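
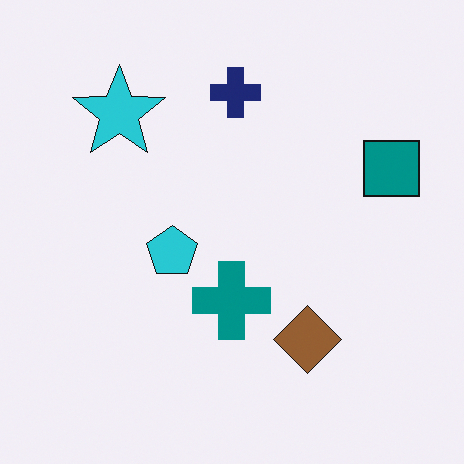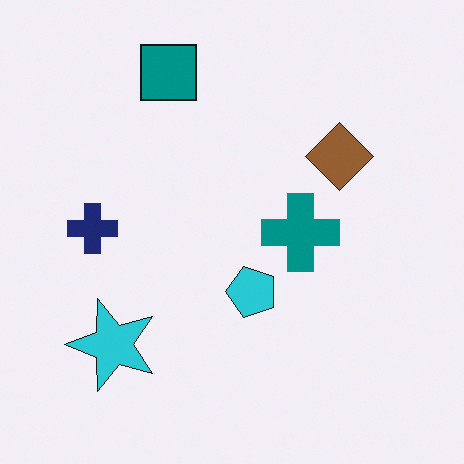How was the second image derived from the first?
This is the original image rotated 90° counter-clockwise.

The teal square sits in the right of the first image and the top of the second — consistent with a whole-image 90° counter-clockwise rotation.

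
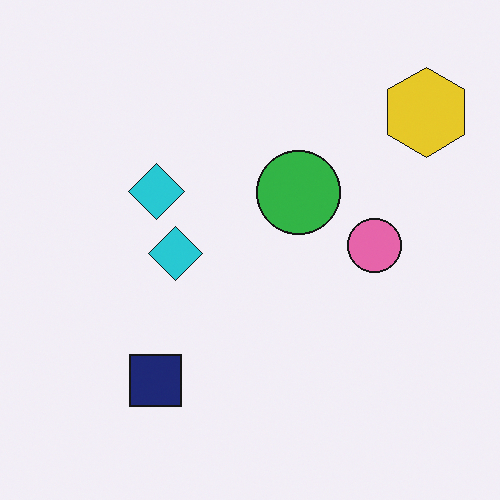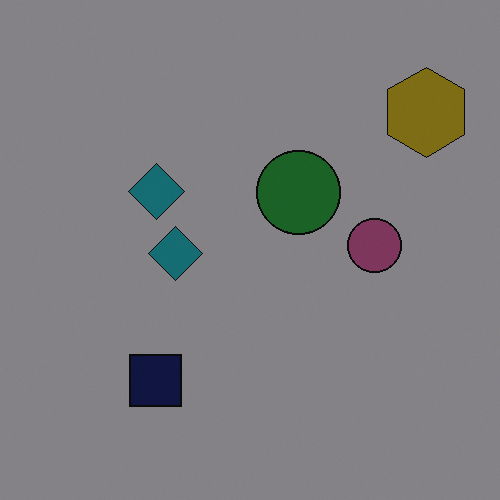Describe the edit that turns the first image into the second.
Darkened a lot.

Every pixel — background and shapes alike — is uniformly darkened.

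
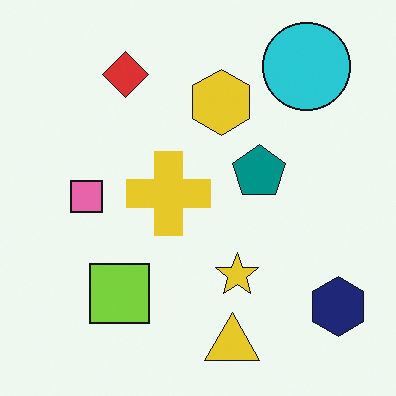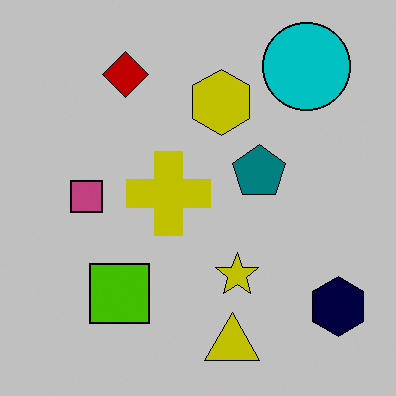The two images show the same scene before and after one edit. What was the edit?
The transformation is: heavily posterized to just a handful of flat colors.

Each flat color has snapped to a coarser quantized level — most visibly, the near-white background has dropped to a flat grey.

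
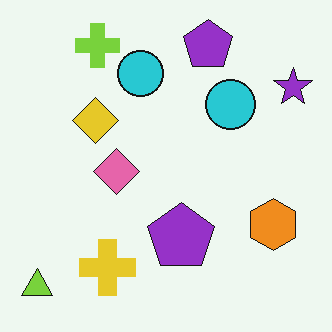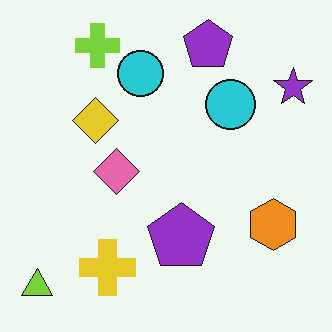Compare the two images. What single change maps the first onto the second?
The transformation is: given moderate JPEG compression.

Blocky 8×8 compression artifacts appear around shape edges and the flat background shows ringing — characteristic JPEG degradation.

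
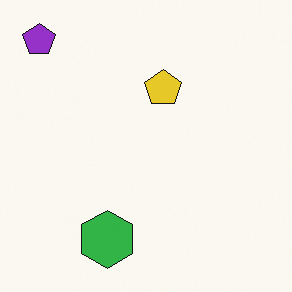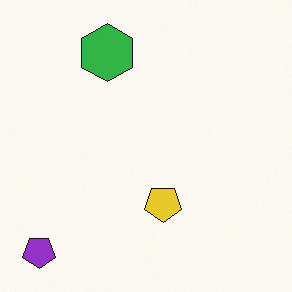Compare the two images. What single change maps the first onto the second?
The second image is the first flipped vertically (top ↔ bottom).

The purple pentagon is in the top-left of the first image and the bottom-left of the second — shapes on opposite sides of the horizontal midline have swapped in a mirror flip.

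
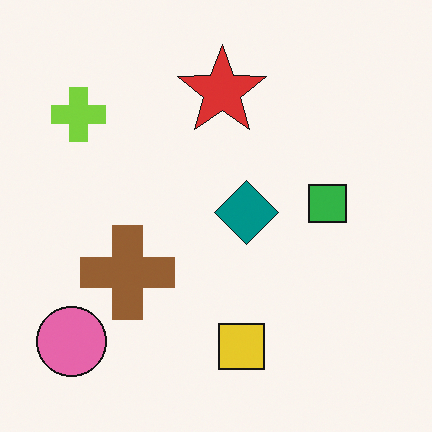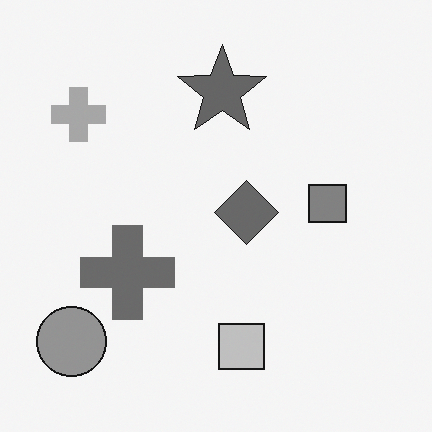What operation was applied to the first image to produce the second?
This is the original image converted to grayscale.

All color is removed — every shape is now a shade of grey.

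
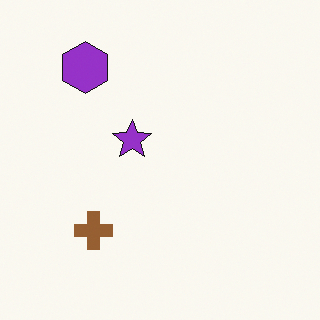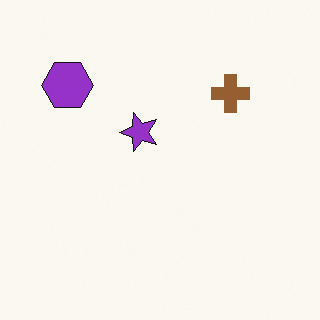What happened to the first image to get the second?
The second image is the first transposed (reflected across the top-left ↔ bottom-right diagonal).

Shapes have swapped their row and column positions — what was in the top-right is now in the bottom-left — a diagonal reflection.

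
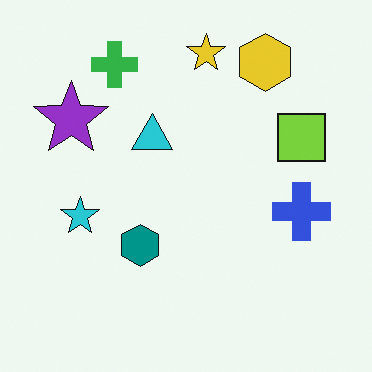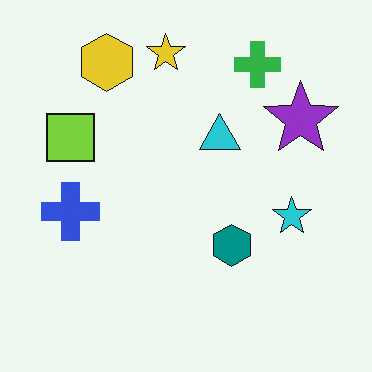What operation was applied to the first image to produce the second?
The second image is the first flipped horizontally (left ↔ right).

The lime square is in the right of the first image and the left of the second — shapes on opposite sides of the vertical midline have swapped in a mirror flip.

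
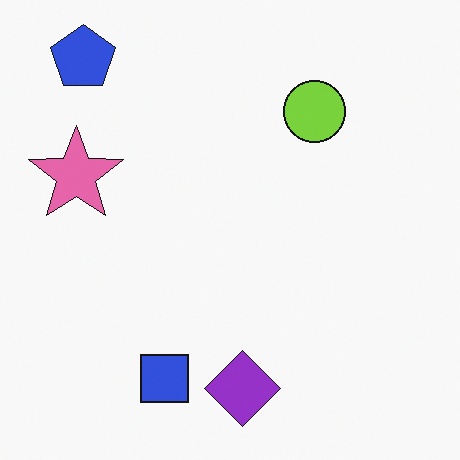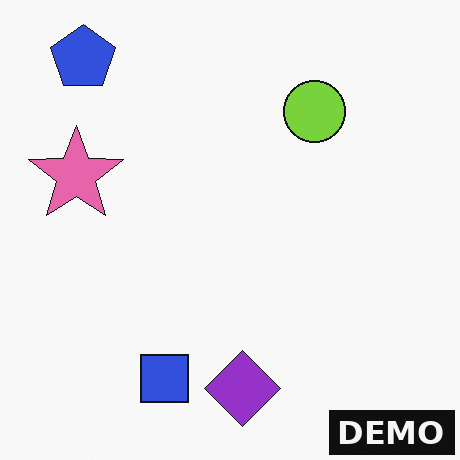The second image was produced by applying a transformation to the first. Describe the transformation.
Watermarked with the text "DEMO" in the lower-right corner.

A dark label reading "DEMO" appears in the lower-right corner.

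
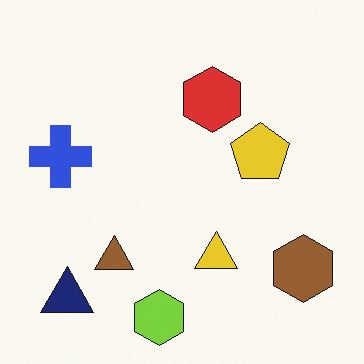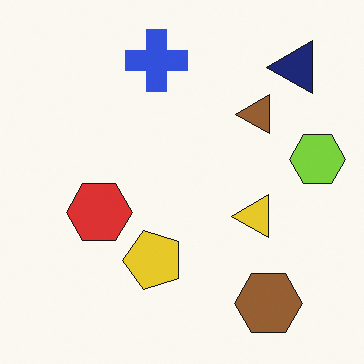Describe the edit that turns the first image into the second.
Transposed (reflected across the top-left ↔ bottom-right diagonal).

Shapes have swapped their row and column positions — what was in the top-right is now in the bottom-left — a diagonal reflection.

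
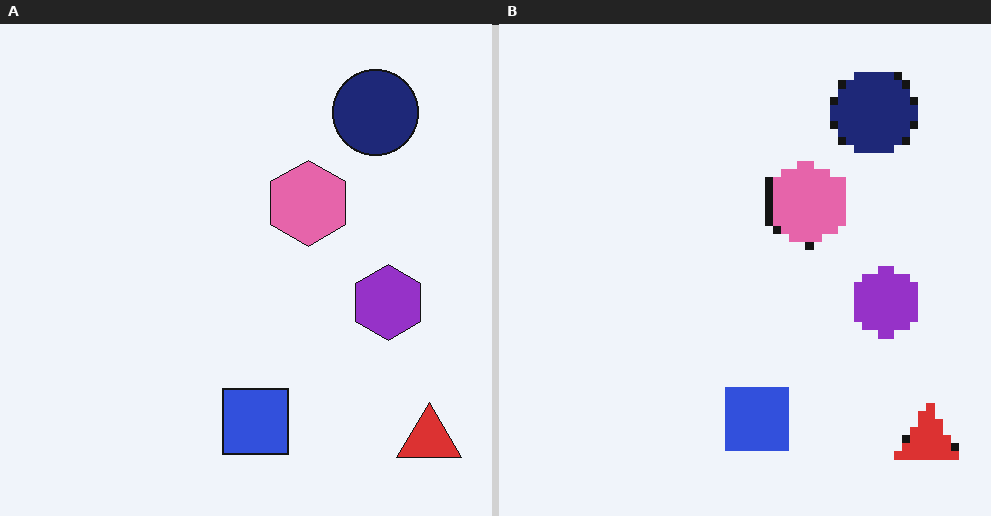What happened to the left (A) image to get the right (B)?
The transformation is: moderately pixelated.

Shapes are reduced to large square blocks; fine edges and outlines are lost — a downscale-then-upscale (mosaic) effect.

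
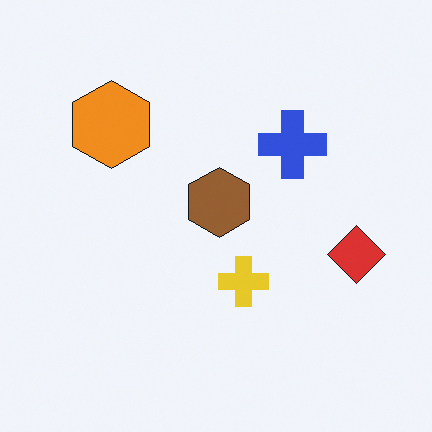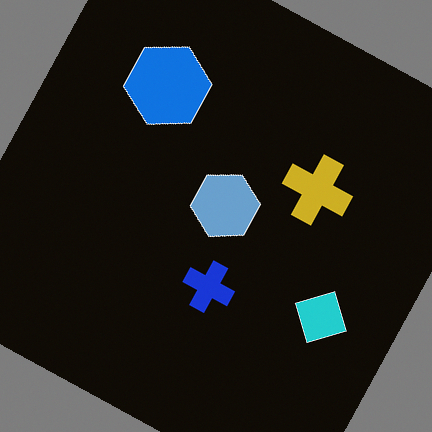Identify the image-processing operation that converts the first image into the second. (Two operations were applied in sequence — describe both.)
The second image is the first rotated clockwise by a clearly visible amount, then color-inverted (negative).

Every shape is tilted by the same angle and the image corners show triangular fill wedges — a whole-image rotation by a non-right angle. The light background has become dark and every shape's color is its complement — a photographic negative.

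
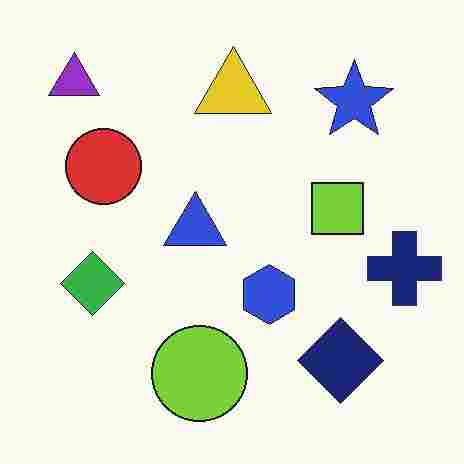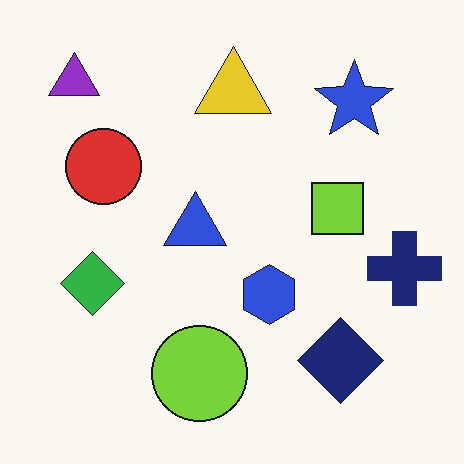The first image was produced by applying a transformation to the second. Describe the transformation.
The transformation is: heavily JPEG-compressed with obvious blocking artifacts.

Blocky 8×8 compression artifacts appear around shape edges and the flat background shows ringing — characteristic JPEG degradation.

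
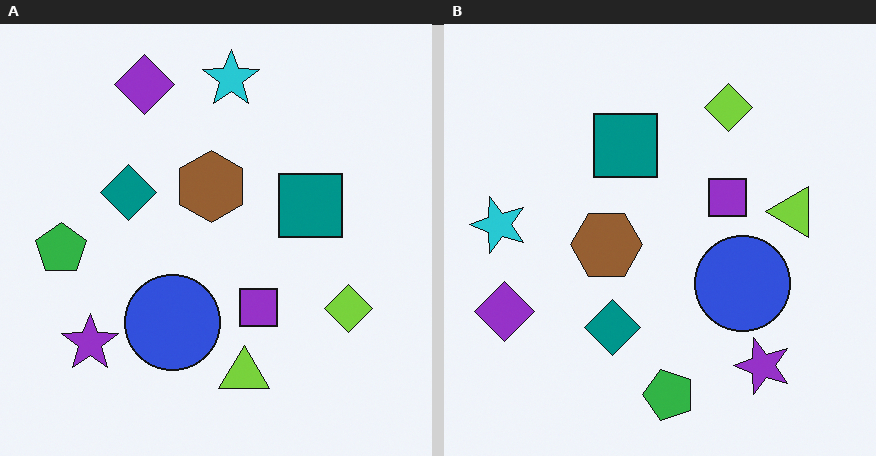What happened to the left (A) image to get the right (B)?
Rotated 90° counter-clockwise.

The purple diamond sits in the top of the left (A) image and the left of the right (B) — consistent with a whole-image 90° counter-clockwise rotation.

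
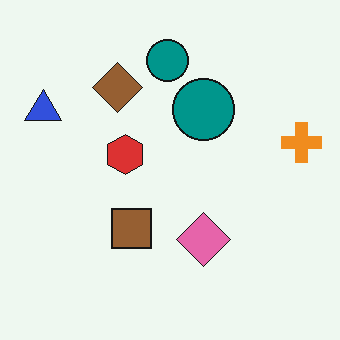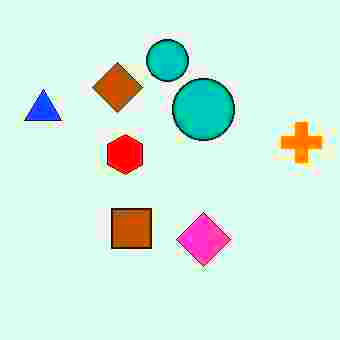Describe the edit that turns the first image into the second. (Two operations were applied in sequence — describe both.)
Heavily JPEG-compressed with obvious blocking artifacts, then made much more vivid (saturation change).

Blocky 8×8 compression artifacts appear around shape edges and the flat background shows ringing — characteristic JPEG degradation. All colors are more vivid — a global saturation change.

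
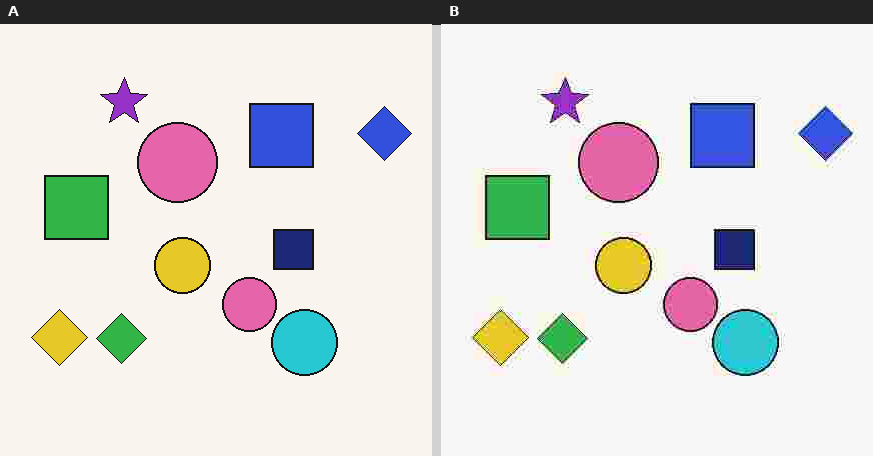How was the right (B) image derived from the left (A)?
This is the original image heavily JPEG-compressed with obvious blocking artifacts.

Blocky 8×8 compression artifacts appear around shape edges and the flat background shows ringing — characteristic JPEG degradation.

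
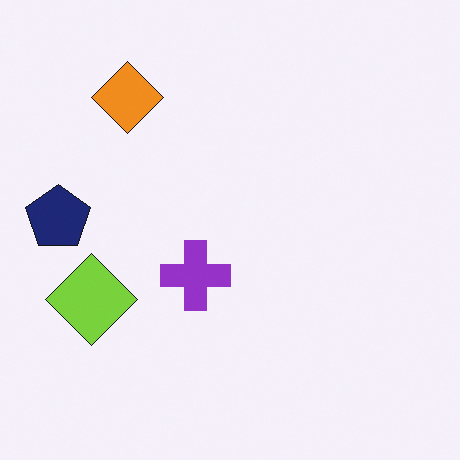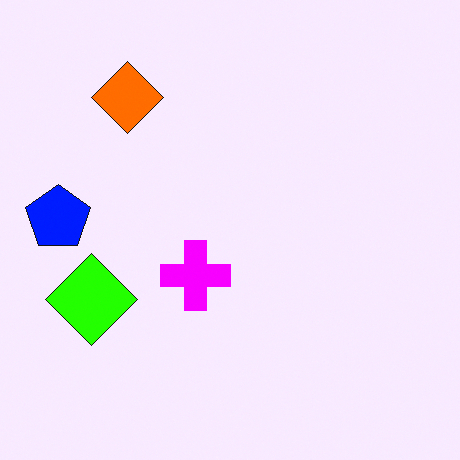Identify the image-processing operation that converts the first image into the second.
The transformation is: heavily oversaturated.

All colors are more vivid — a global saturation change.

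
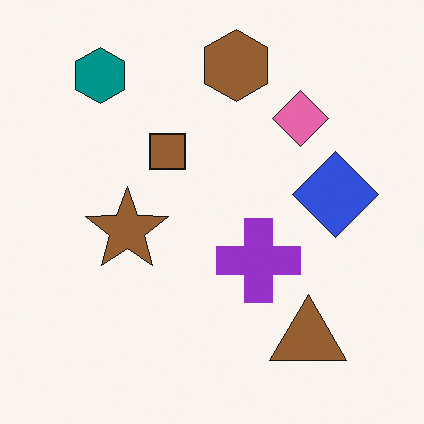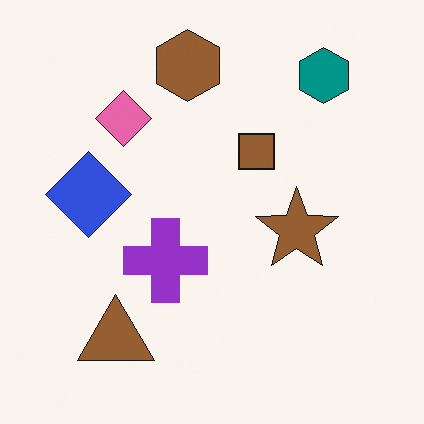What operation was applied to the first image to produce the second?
This is the original image flipped horizontally (left ↔ right).

The blue diamond is in the right of the first image and the left of the second — shapes on opposite sides of the vertical midline have swapped in a mirror flip.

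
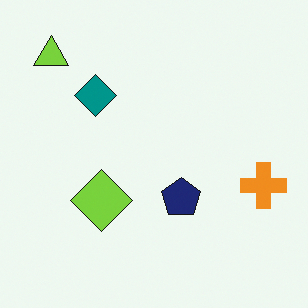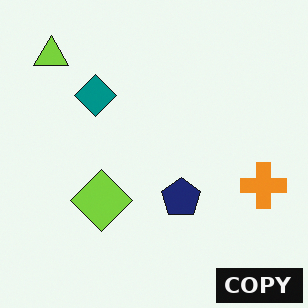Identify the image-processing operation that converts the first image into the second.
The image was watermarked with the text "COPY" in the lower-right corner.

A dark label reading "COPY" appears in the lower-right corner.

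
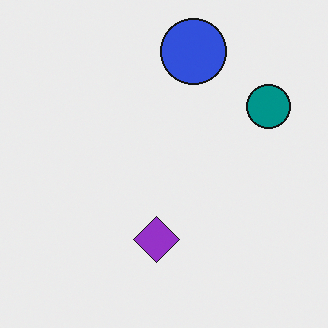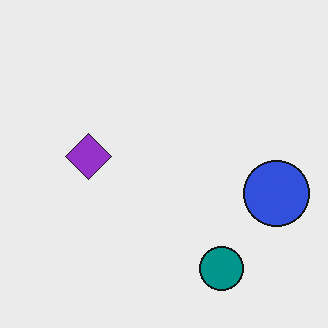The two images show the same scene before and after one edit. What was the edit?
Rotated 90° clockwise.

The teal circle sits in the top-right of the first image and the bottom-right of the second — consistent with a whole-image 90° clockwise rotation.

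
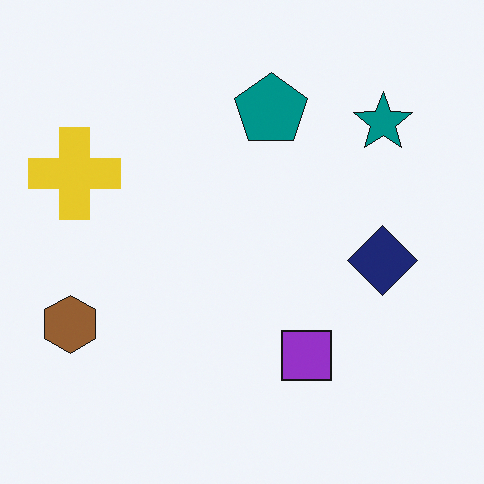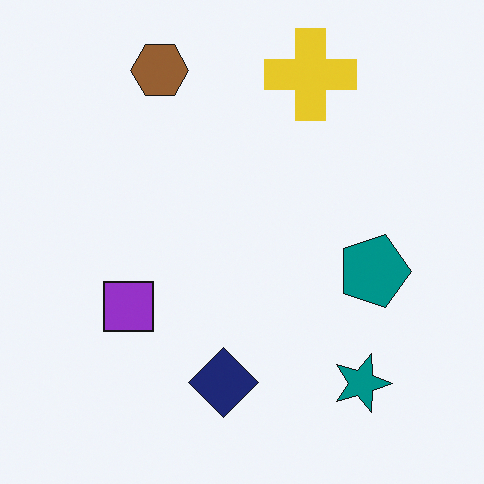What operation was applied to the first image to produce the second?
The image was rotated 90° clockwise.

The brown hexagon sits in the bottom-left of the first image and the top-left of the second — consistent with a whole-image 90° clockwise rotation.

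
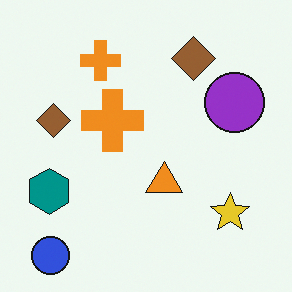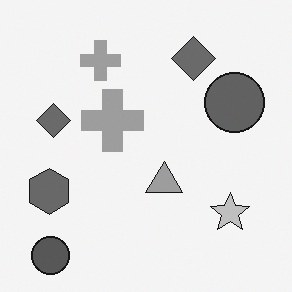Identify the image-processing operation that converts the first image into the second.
The image was converted to grayscale.

All color is removed — every shape is now a shade of grey.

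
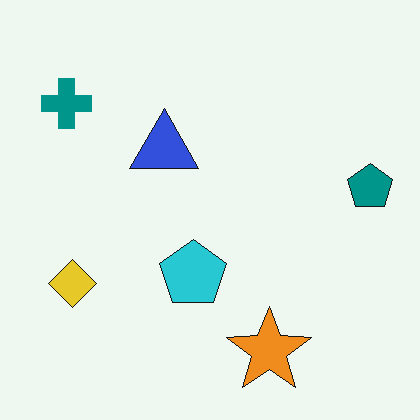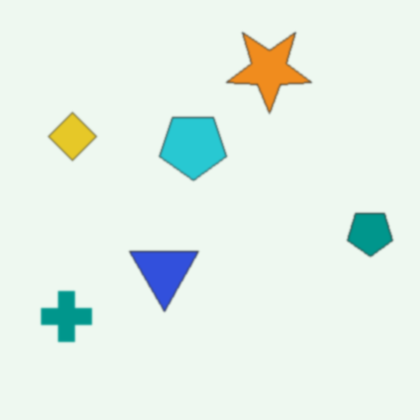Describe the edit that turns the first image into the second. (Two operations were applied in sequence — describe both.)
It was lightly blurred, then flipped vertically (top ↔ bottom).

Shape edges and outlines are uniformly softened across the whole image. The orange star is in the bottom of the first image and the top of the second — shapes on opposite sides of the horizontal midline have swapped in a mirror flip.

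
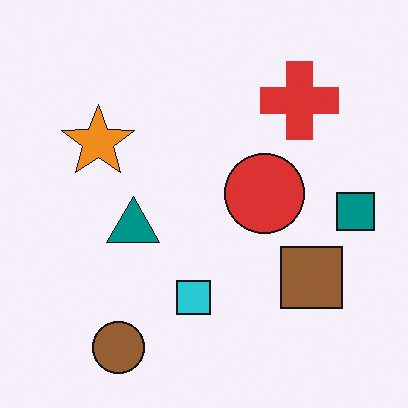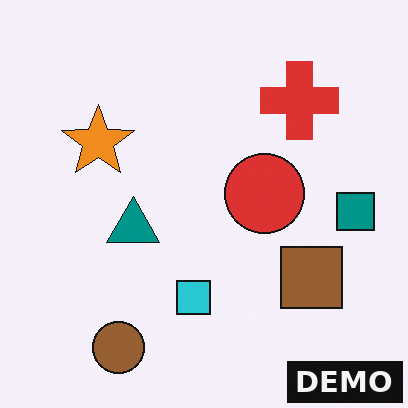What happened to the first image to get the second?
Watermarked with the text "DEMO" in the lower-right corner.

A dark label reading "DEMO" appears in the lower-right corner.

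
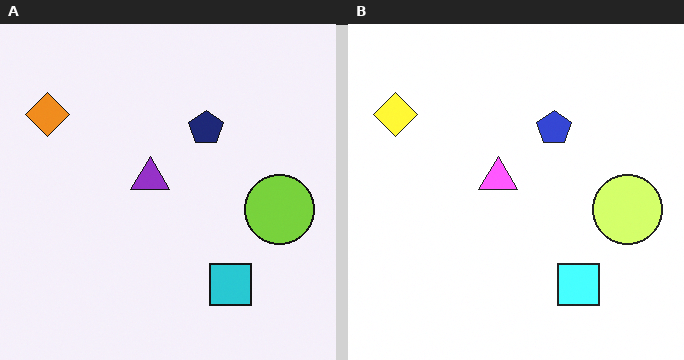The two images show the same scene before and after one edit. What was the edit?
The transformation is: noticeably brightened.

Every pixel — background and shapes alike — is uniformly brightened.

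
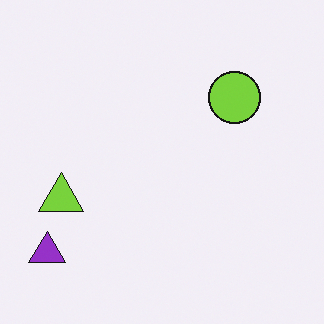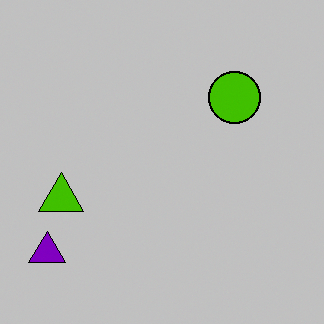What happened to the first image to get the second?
The image was aggressively posterized.

Each flat color has snapped to a coarser quantized level — most visibly, the near-white background has dropped to a flat grey.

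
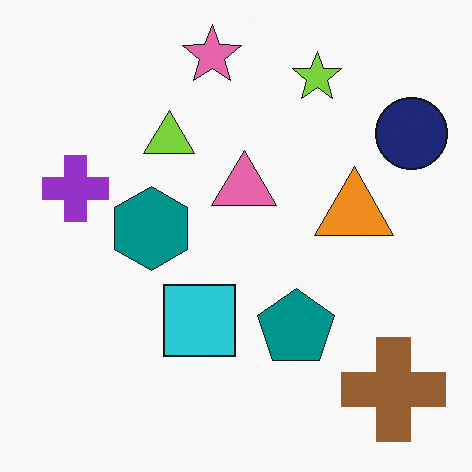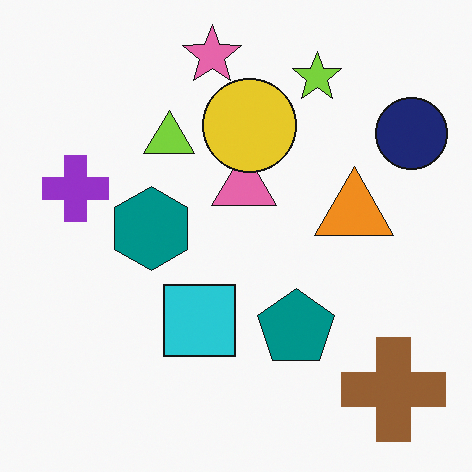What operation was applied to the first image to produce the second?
The image was overlaid with an additional yellow circle.

A yellow circle appears in the second image that is absent from the first.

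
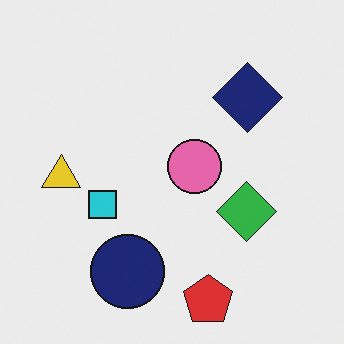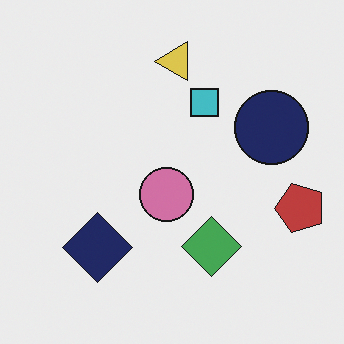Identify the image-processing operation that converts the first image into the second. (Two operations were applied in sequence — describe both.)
Slightly desaturated, then transposed (reflected across the top-left ↔ bottom-right diagonal).

All colors are more muted and greyish — a global saturation change. Shapes have swapped their row and column positions — what was in the top-right is now in the bottom-left — a diagonal reflection.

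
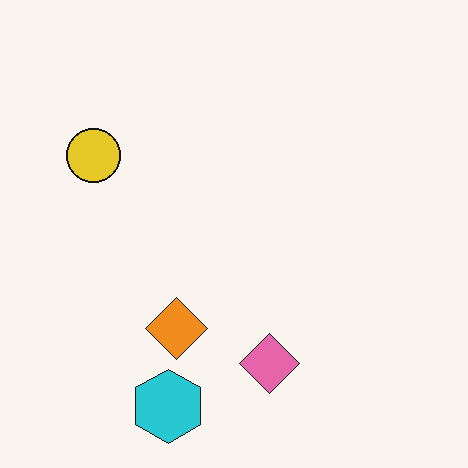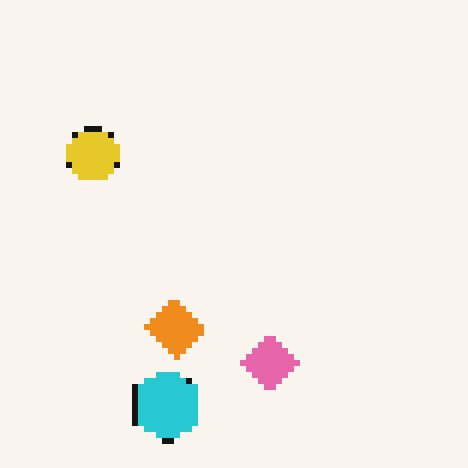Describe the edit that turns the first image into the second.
The image was moderately pixelated.

Shapes are reduced to large square blocks; fine edges and outlines are lost — a downscale-then-upscale (mosaic) effect.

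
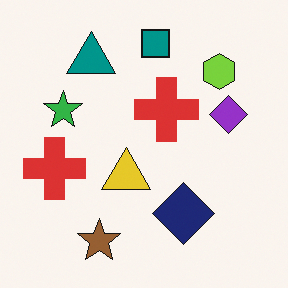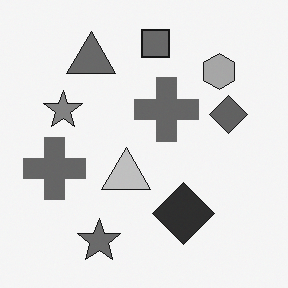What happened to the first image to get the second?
The transformation is: converted to grayscale.

All color is removed — every shape is now a shade of grey.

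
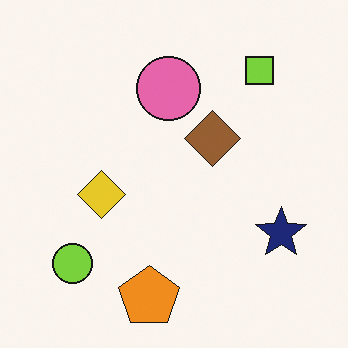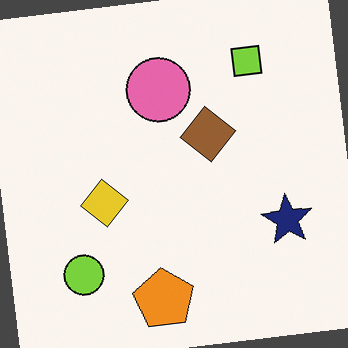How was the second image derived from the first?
The image was rotated counter-clockwise by a small amount.

Every shape is tilted by the same angle and the image corners show triangular fill wedges — a whole-image rotation by a non-right angle.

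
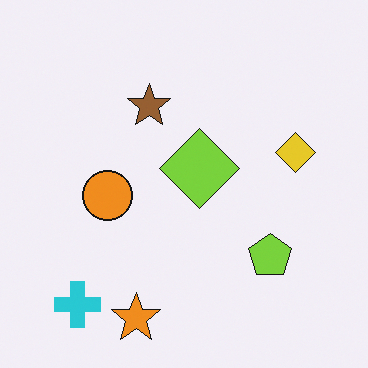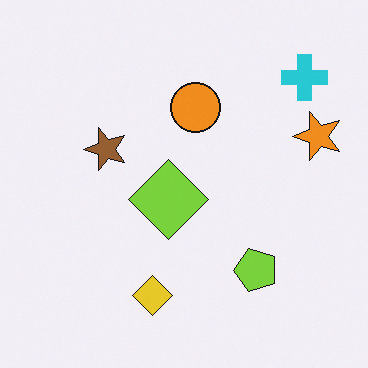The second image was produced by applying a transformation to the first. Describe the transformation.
The transformation is: transposed (reflected across the top-left ↔ bottom-right diagonal).

Shapes have swapped their row and column positions — what was in the top-right is now in the bottom-left — a diagonal reflection.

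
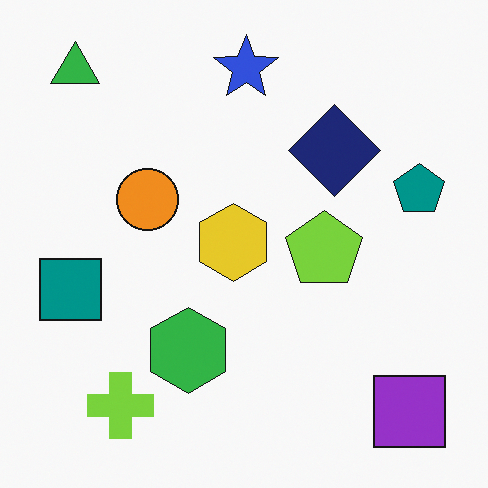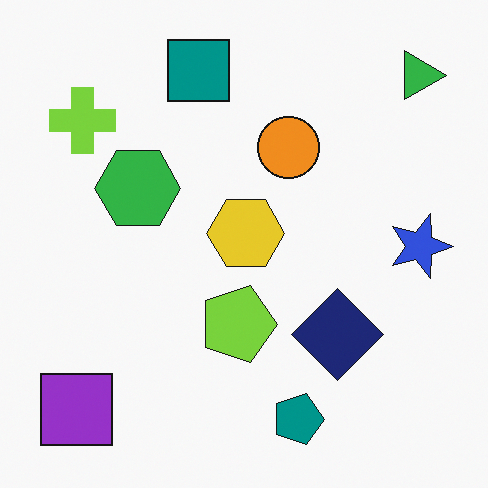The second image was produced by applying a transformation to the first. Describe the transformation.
It was rotated 90° clockwise.

The green triangle sits in the top-left of the first image and the top-right of the second — consistent with a whole-image 90° clockwise rotation.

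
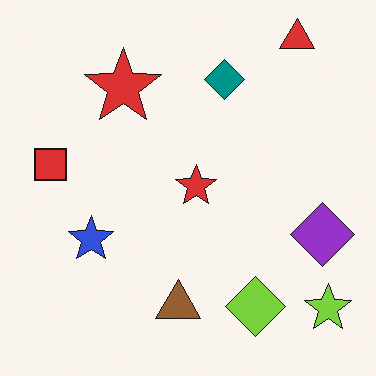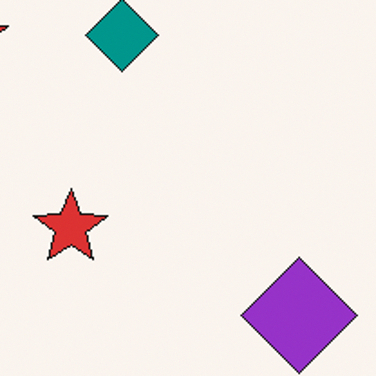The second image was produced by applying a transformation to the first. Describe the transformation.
This is the original image cropped tightly and scaled back up.

The visible shapes are larger and the field of view is narrower; shapes near the original edges may be partly or wholly outside the frame — a crop-and-rescale.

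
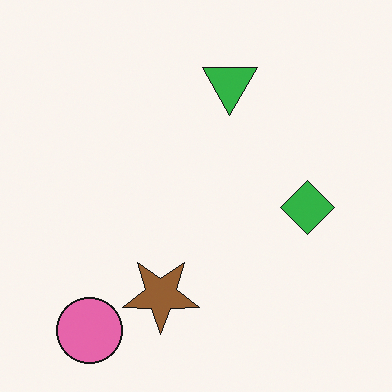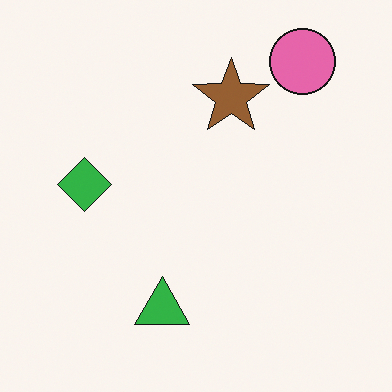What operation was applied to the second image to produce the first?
The image was rotated 180°.

The pink circle sits in the top-right of the second image and the bottom-left of the first — consistent with a whole-image 180° rotation.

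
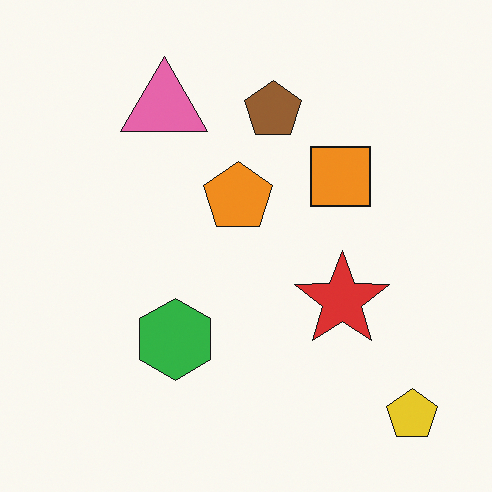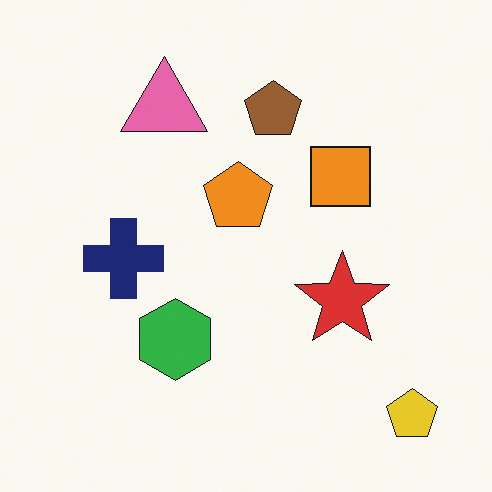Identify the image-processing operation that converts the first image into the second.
The second image is the first overlaid with an additional navy cross.

A navy cross appears in the second image that is absent from the first.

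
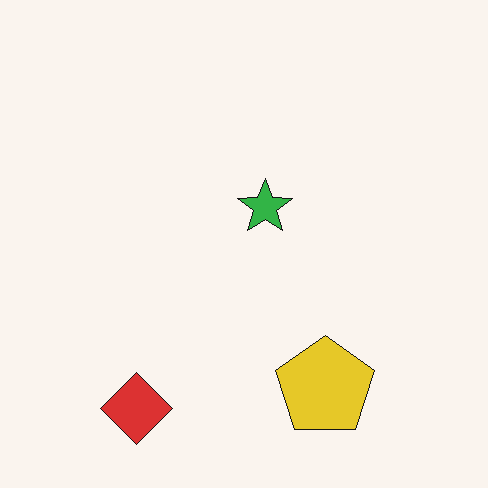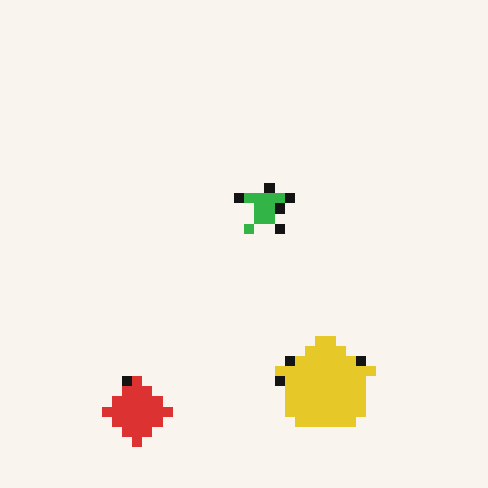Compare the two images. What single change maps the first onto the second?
This is the original image coarsely pixelated.

Shapes are reduced to large square blocks; fine edges and outlines are lost — a downscale-then-upscale (mosaic) effect.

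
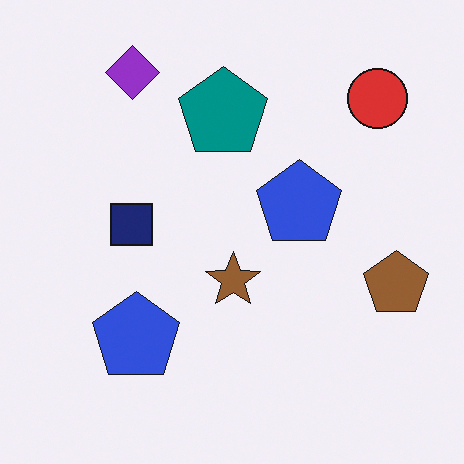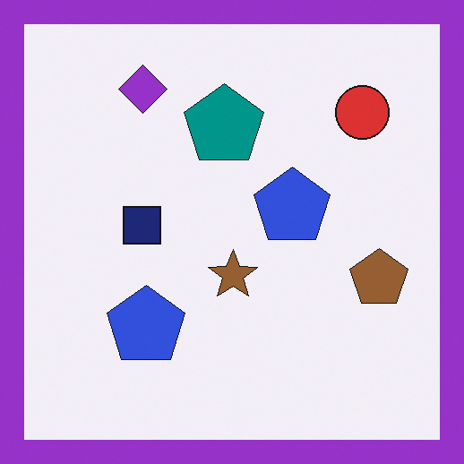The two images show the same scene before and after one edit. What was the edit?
This is the original image framed with a purple border.

A solid purple frame runs around the edge of the second image, with the content slightly shrunk inside it.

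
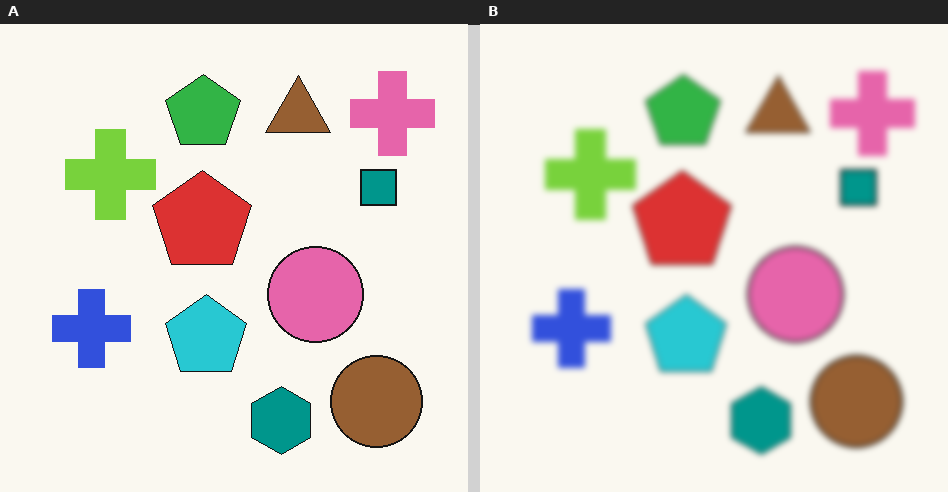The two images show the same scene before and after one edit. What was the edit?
This is the original image moderately blurred.

Shape edges and outlines are uniformly softened across the whole image.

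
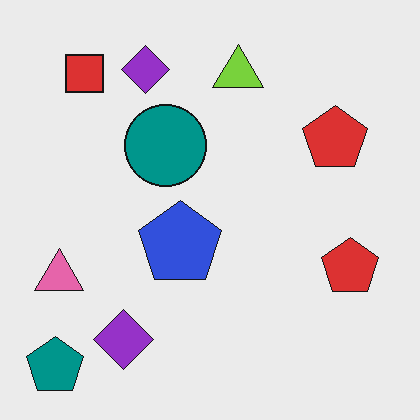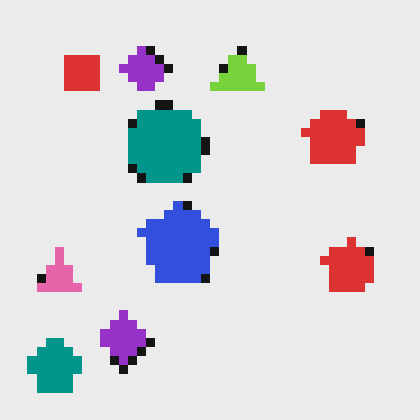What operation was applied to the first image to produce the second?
It was coarsely pixelated.

Shapes are reduced to large square blocks; fine edges and outlines are lost — a downscale-then-upscale (mosaic) effect.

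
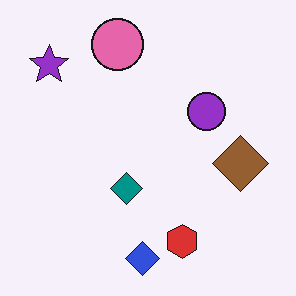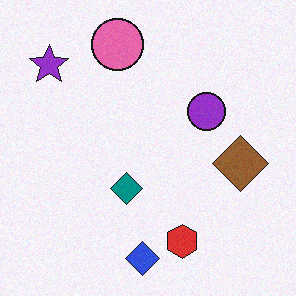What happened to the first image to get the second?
The transformation is: degraded with light additive noise.

Random speckle covers the whole image, including the flat background.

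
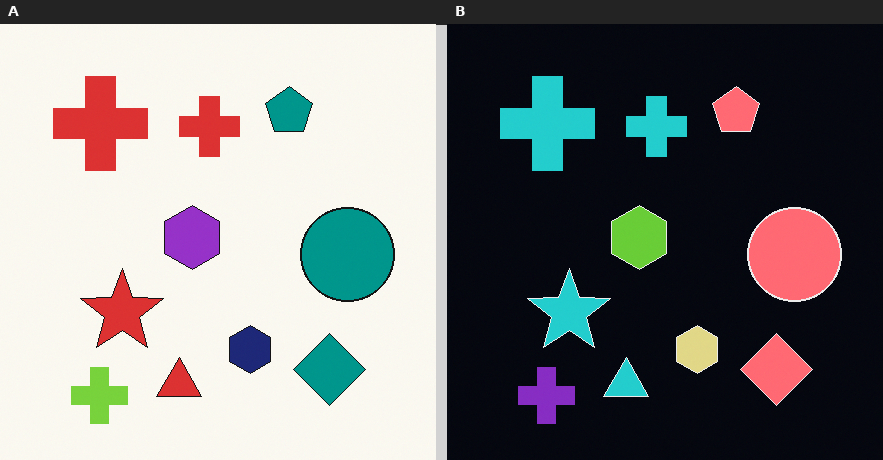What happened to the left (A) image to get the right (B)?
It was color-inverted (negative).

The light background has become dark and every shape's color is its complement — a photographic negative.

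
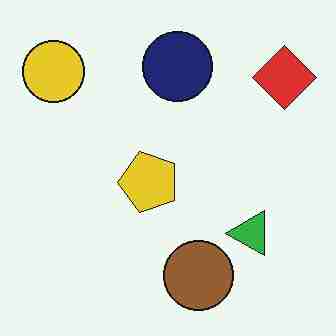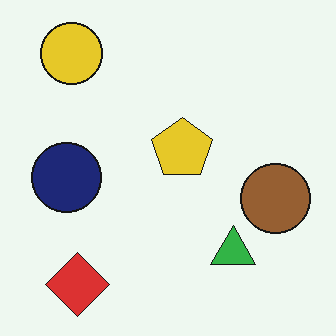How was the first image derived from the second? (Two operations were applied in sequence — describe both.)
It was heavily JPEG-compressed with obvious blocking artifacts, then transposed (reflected across the top-left ↔ bottom-right diagonal).

Blocky 8×8 compression artifacts appear around shape edges and the flat background shows ringing — characteristic JPEG degradation. Shapes have swapped their row and column positions — what was in the top-right is now in the bottom-left — a diagonal reflection.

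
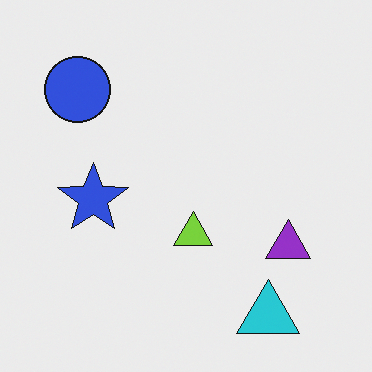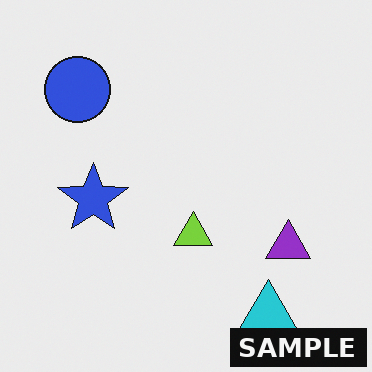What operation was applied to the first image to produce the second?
The image was watermarked with the text "SAMPLE" in the lower-right corner.

A dark label reading "SAMPLE" appears in the lower-right corner.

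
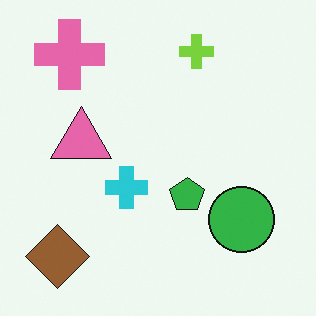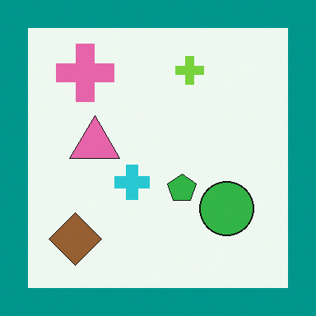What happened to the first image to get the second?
The second image is the first framed with a teal border.

A solid teal frame runs around the edge of the second image, with the content slightly shrunk inside it.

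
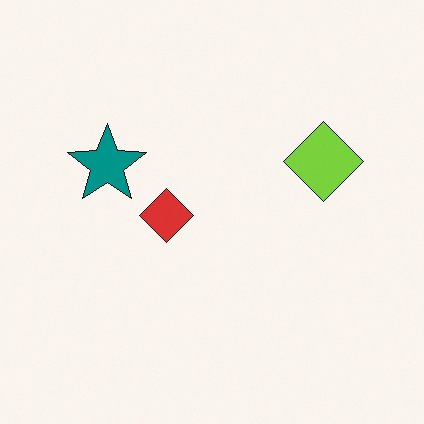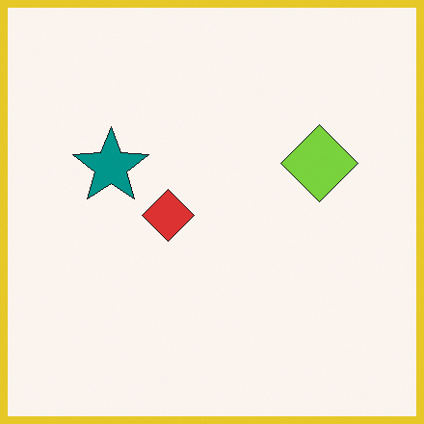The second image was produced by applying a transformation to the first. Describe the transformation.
It was framed with a yellow border.

A solid yellow frame runs around the edge of the second image, with the content slightly shrunk inside it.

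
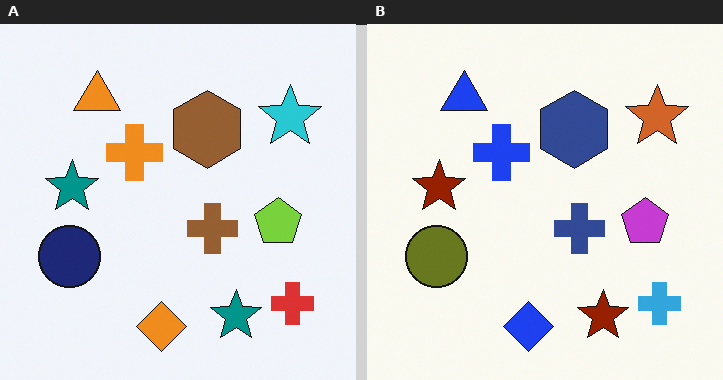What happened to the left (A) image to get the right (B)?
This is the original image hue-shifted by a large amount.

Every shape's color has rotated by the same amount around the hue wheel — a uniform hue shift.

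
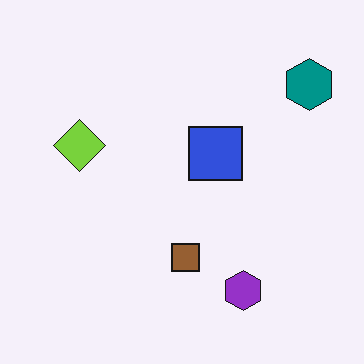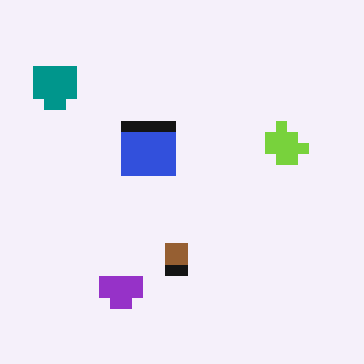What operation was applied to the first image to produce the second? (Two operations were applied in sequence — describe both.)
The transformation is: flipped horizontally (left ↔ right), then heavily pixelated into large blocks.

The teal hexagon is in the top-right of the first image and the top-left of the second — shapes on opposite sides of the vertical midline have swapped in a mirror flip. Shapes are reduced to large square blocks; fine edges and outlines are lost — a downscale-then-upscale (mosaic) effect.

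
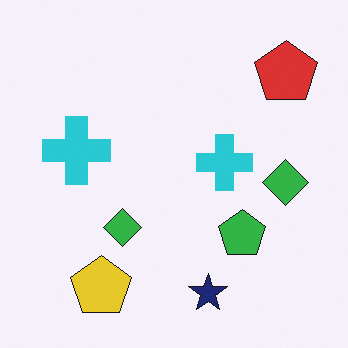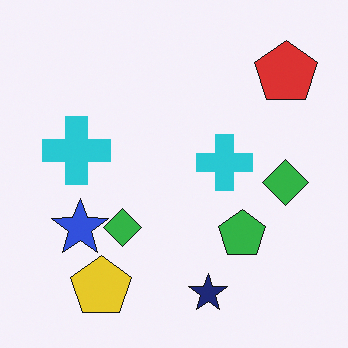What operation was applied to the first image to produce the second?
Overlaid with an additional blue star.

A blue star appears in the second image that is absent from the first.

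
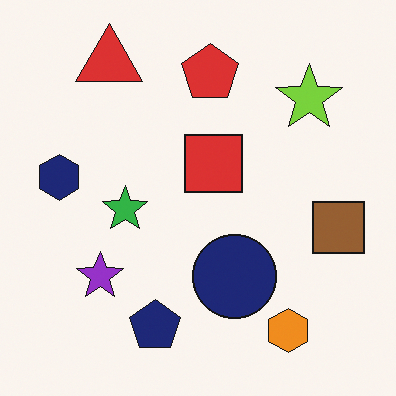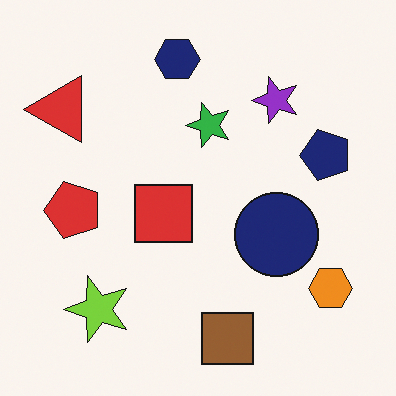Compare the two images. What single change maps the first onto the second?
The second image is the first transposed (reflected across the top-left ↔ bottom-right diagonal).

Shapes have swapped their row and column positions — what was in the top-right is now in the bottom-left — a diagonal reflection.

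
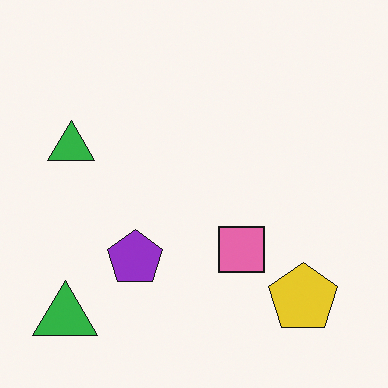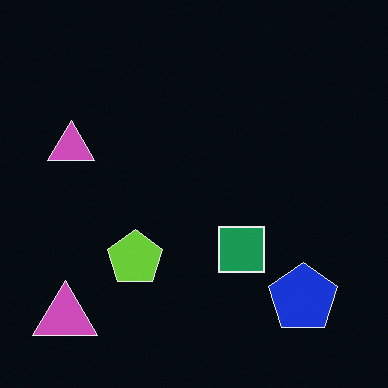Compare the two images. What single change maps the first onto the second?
Color-inverted (negative).

The light background has become dark and every shape's color is its complement — a photographic negative.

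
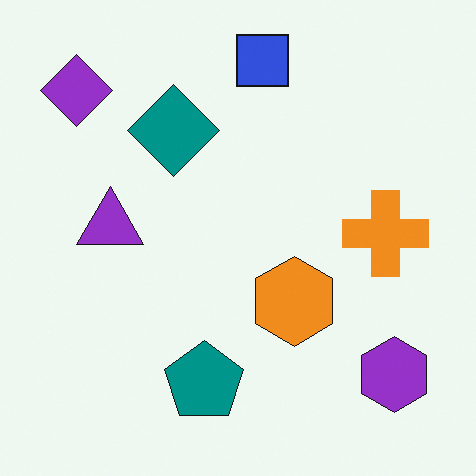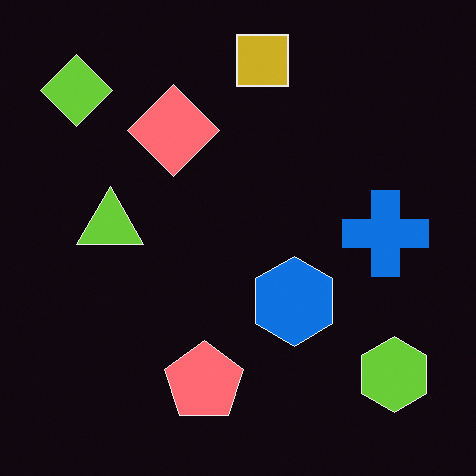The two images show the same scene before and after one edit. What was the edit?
The image was color-inverted (negative).

The light background has become dark and every shape's color is its complement — a photographic negative.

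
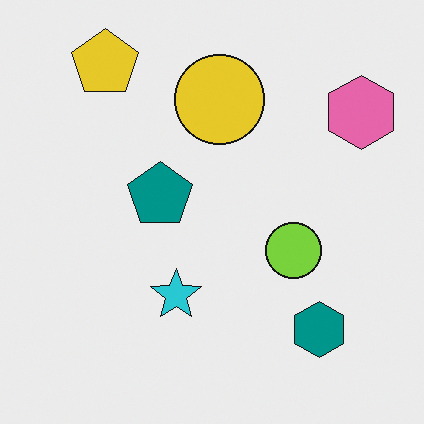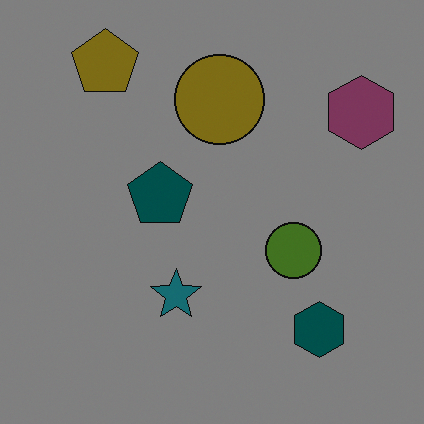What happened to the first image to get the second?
The transformation is: darkened a lot.

Every pixel — background and shapes alike — is uniformly darkened.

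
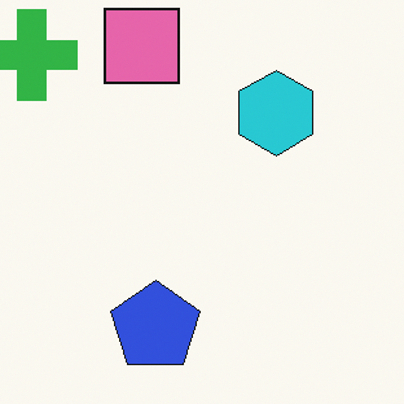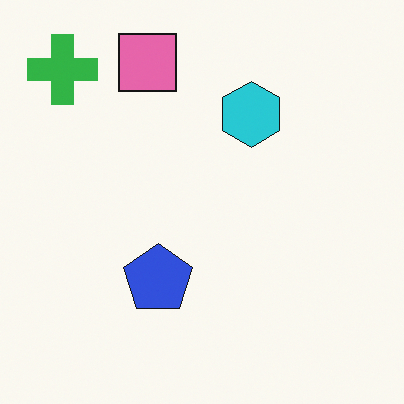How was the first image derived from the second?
Cropped to a modestly smaller region and rescaled.

The visible shapes are larger and the field of view is narrower; shapes near the original edges may be partly or wholly outside the frame — a crop-and-rescale.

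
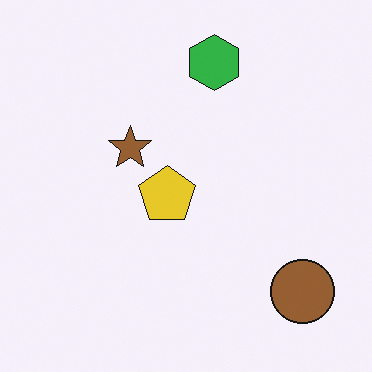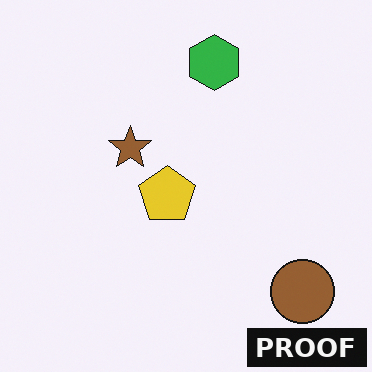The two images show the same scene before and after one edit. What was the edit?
The transformation is: watermarked with the text "PROOF" in the lower-right corner.

A dark label reading "PROOF" appears in the lower-right corner.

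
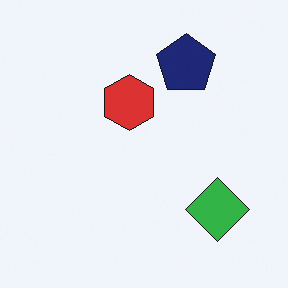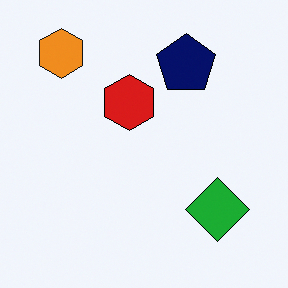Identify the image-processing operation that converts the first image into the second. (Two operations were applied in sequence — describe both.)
The image was given slightly increased contrast, then overlaid with an additional orange hexagon.

Tones are pushed away from mid-grey across the whole image — a global contrast change. An orange hexagon appears in the second image that is absent from the first.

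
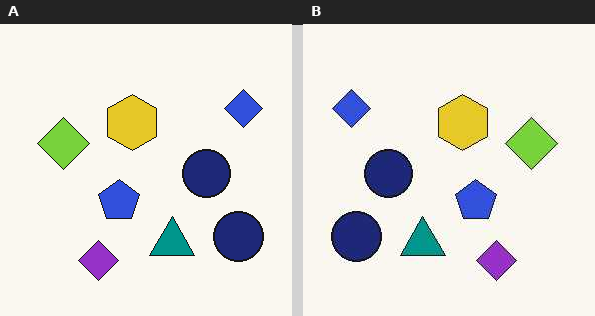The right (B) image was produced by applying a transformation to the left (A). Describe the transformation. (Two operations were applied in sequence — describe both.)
The transformation is: given moderate JPEG compression, then flipped horizontally (left ↔ right).

Blocky 8×8 compression artifacts appear around shape edges and the flat background shows ringing — characteristic JPEG degradation. The blue diamond is in the top-right of the left (A) image and the top-left of the right (B) — shapes on opposite sides of the vertical midline have swapped in a mirror flip.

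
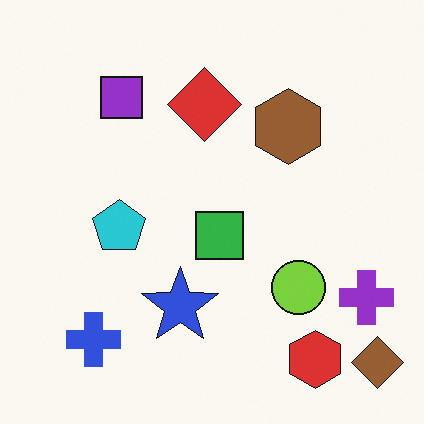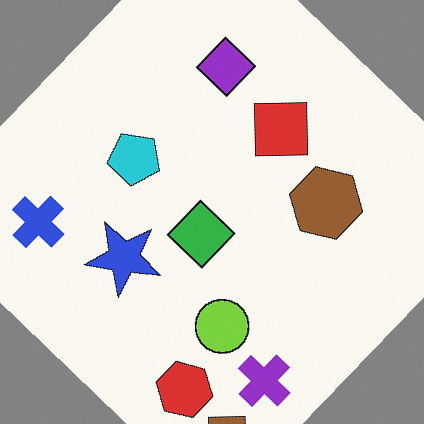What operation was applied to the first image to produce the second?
It was rotated clockwise by a large amount — several tens of degrees.

Every shape is tilted by the same angle and the image corners show triangular fill wedges — a whole-image rotation by a non-right angle.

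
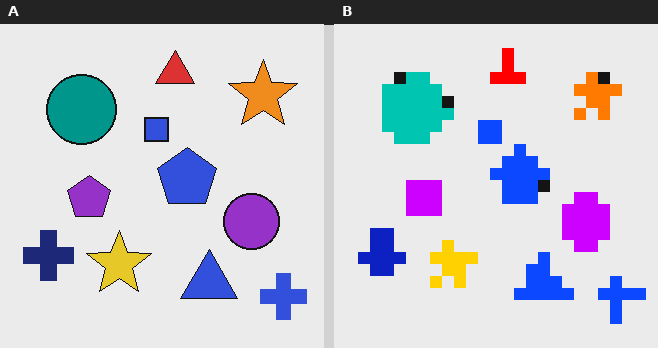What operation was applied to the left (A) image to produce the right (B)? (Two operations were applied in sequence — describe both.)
This is the original image heavily oversaturated, then heavily pixelated into large blocks.

All colors are more vivid — a global saturation change. Shapes are reduced to large square blocks; fine edges and outlines are lost — a downscale-then-upscale (mosaic) effect.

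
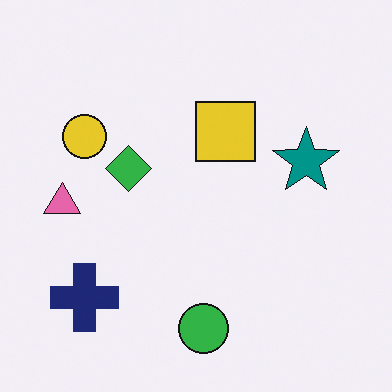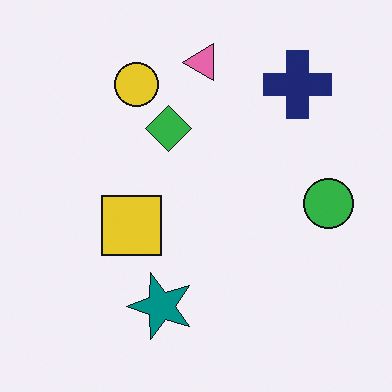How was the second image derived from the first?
This is the original image transposed (reflected across the top-left ↔ bottom-right diagonal).

Shapes have swapped their row and column positions — what was in the top-right is now in the bottom-left — a diagonal reflection.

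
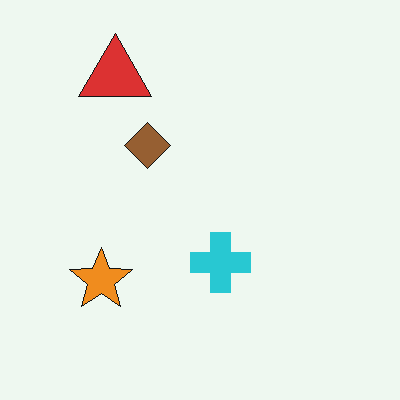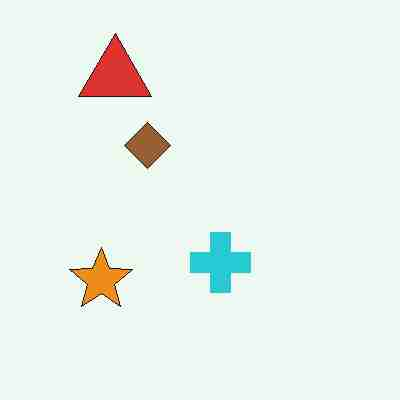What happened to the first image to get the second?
The second image is the first degraded with heavy JPEG compression.

Blocky 8×8 compression artifacts appear around shape edges and the flat background shows ringing — characteristic JPEG degradation.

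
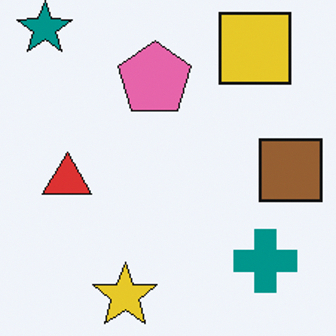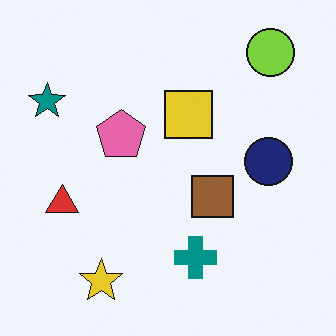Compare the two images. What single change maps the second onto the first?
The transformation is: cropped to a modestly smaller region and rescaled.

The visible shapes are larger and the field of view is narrower; shapes near the original edges may be partly or wholly outside the frame — a crop-and-rescale.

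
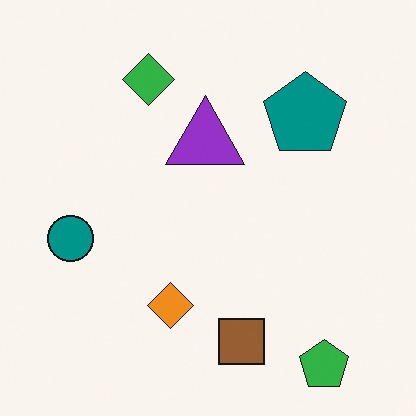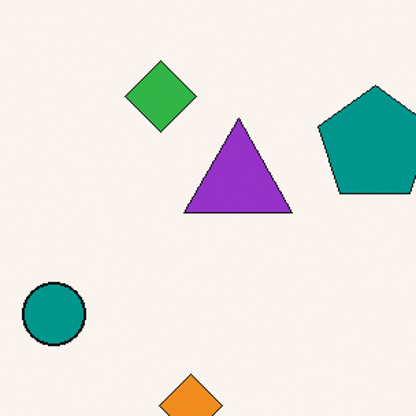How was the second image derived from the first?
This is the original image cropped to a modestly smaller region and rescaled.

The visible shapes are larger and the field of view is narrower; shapes near the original edges may be partly or wholly outside the frame — a crop-and-rescale.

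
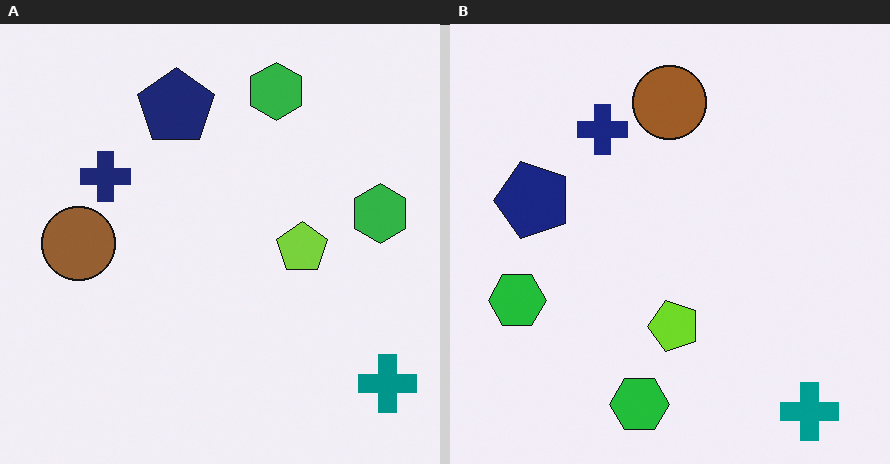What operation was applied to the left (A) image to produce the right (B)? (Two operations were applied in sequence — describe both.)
The right (B) image is the left (A) slightly oversaturated, then transposed (reflected across the top-left ↔ bottom-right diagonal).

All colors are more vivid — a global saturation change. Shapes have swapped their row and column positions — what was in the top-right is now in the bottom-left — a diagonal reflection.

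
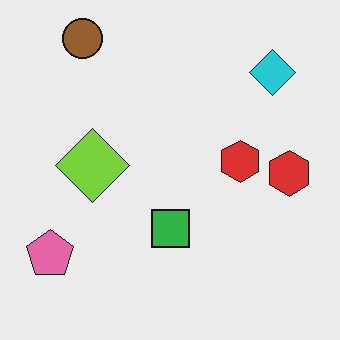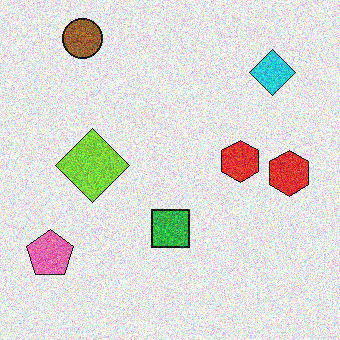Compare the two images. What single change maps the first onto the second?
Degraded with strong gaussian noise.

Random speckle covers the whole image, including the flat background.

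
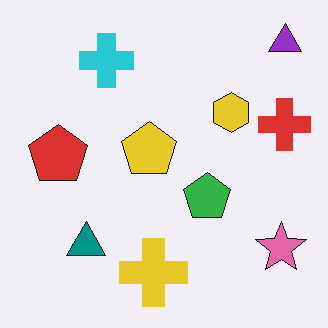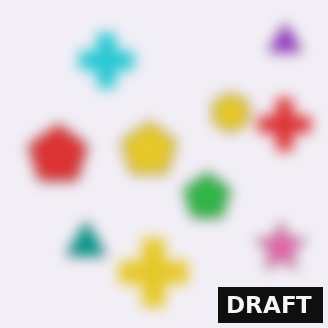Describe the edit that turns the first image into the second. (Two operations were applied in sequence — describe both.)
It was heavily blurred, then watermarked with the text "DRAFT" in the lower-right corner.

Shape edges and outlines are uniformly softened across the whole image. A dark label reading "DRAFT" appears in the lower-right corner.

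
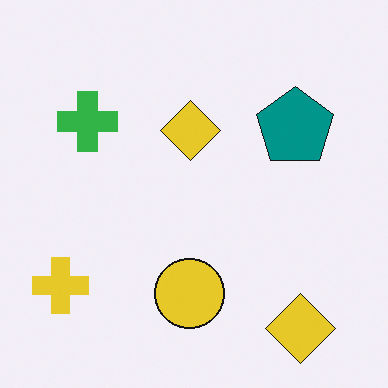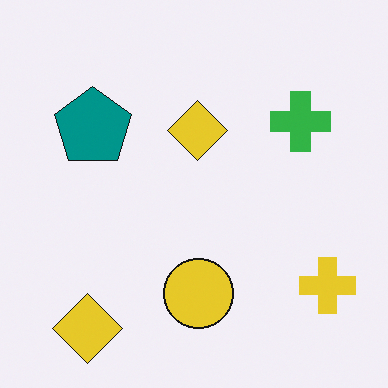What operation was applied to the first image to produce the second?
The second image is the first flipped horizontally (left ↔ right).

The yellow cross is in the bottom-left of the first image and the bottom-right of the second — shapes on opposite sides of the vertical midline have swapped in a mirror flip.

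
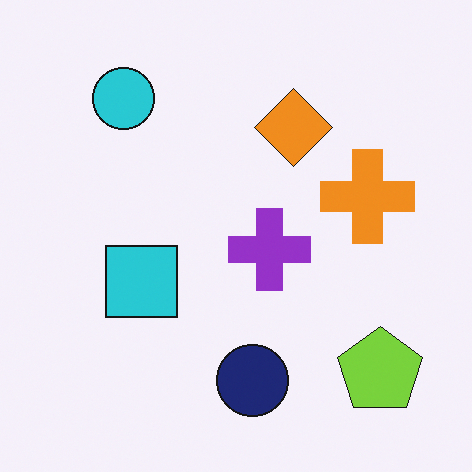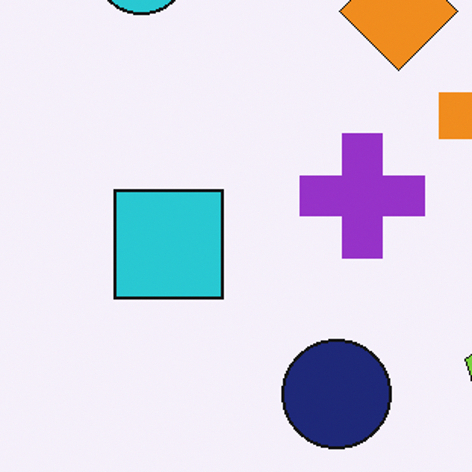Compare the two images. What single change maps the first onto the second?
It was cropped slightly and scaled back up.

The visible shapes are larger and the field of view is narrower; shapes near the original edges may be partly or wholly outside the frame — a crop-and-rescale.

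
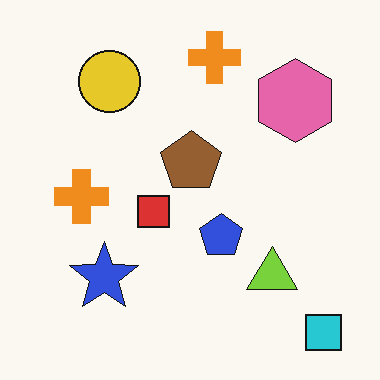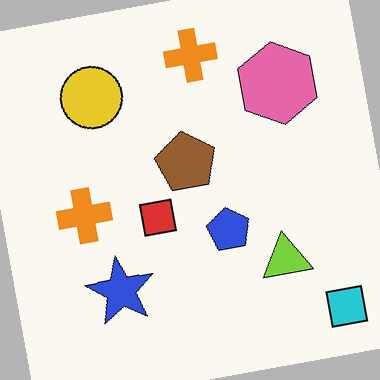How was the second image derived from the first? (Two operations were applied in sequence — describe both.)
The second image is the first rotated counter-clockwise by a small amount, then given moderate JPEG compression.

Every shape is tilted by the same angle and the image corners show triangular fill wedges — a whole-image rotation by a non-right angle. Blocky 8×8 compression artifacts appear around shape edges and the flat background shows ringing — characteristic JPEG degradation.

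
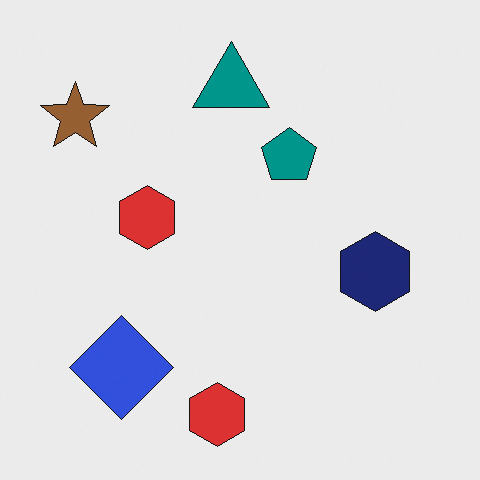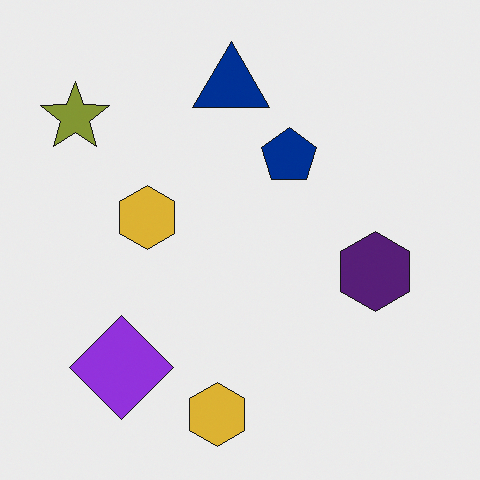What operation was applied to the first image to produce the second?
The second image is the first hue-shifted slightly.

Every shape's color has rotated by the same amount around the hue wheel — a uniform hue shift.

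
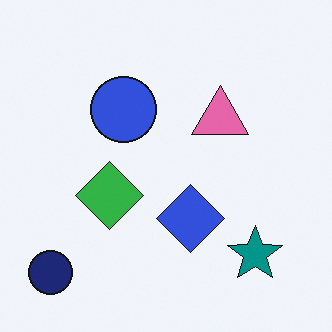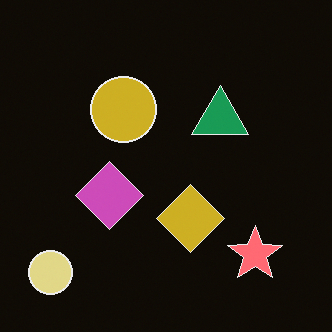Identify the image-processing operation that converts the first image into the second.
The image was color-inverted (negative).

The light background has become dark and every shape's color is its complement — a photographic negative.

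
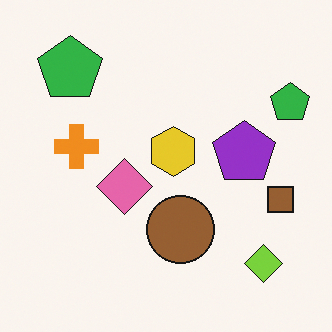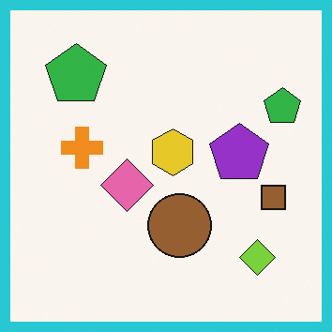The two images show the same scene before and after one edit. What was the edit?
The second image is the first framed with a cyan border.

A solid cyan frame runs around the edge of the second image, with the content slightly shrunk inside it.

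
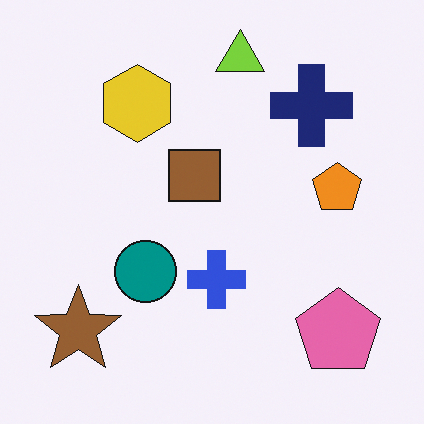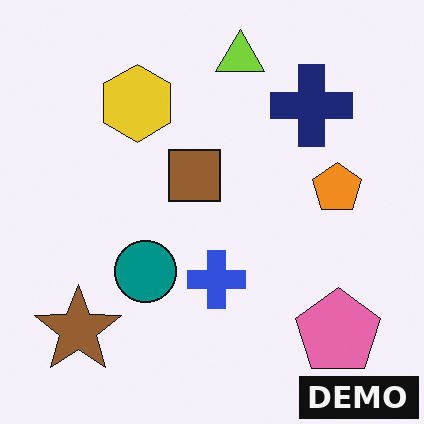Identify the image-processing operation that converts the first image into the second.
The second image is the first watermarked with the text "DEMO" in the lower-right corner.

A dark label reading "DEMO" appears in the lower-right corner.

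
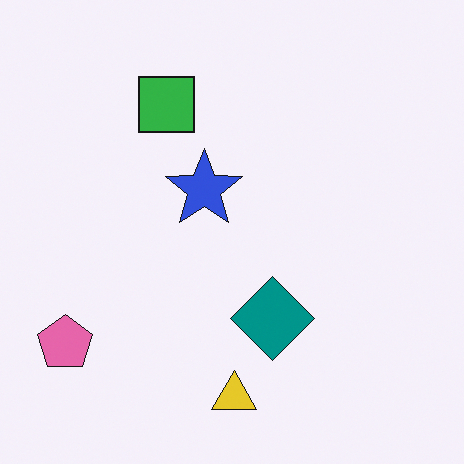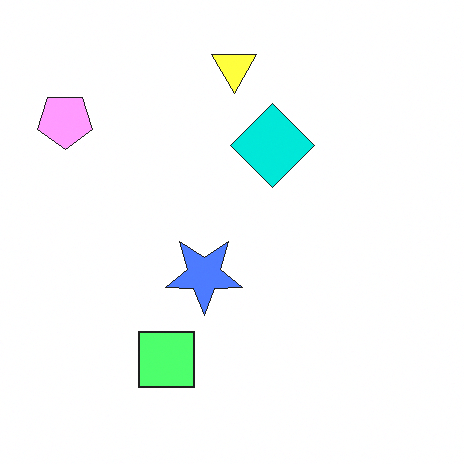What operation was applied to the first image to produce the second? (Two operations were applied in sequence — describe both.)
It was flipped vertically (top ↔ bottom), then noticeably brightened.

The yellow triangle is in the bottom of the first image and the top of the second — shapes on opposite sides of the horizontal midline have swapped in a mirror flip. Every pixel — background and shapes alike — is uniformly brightened.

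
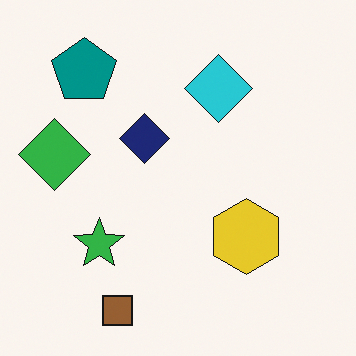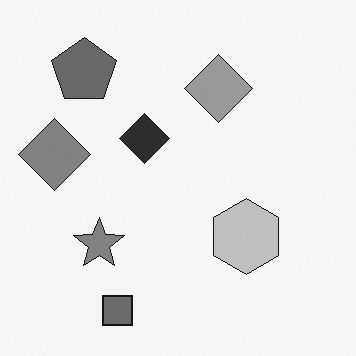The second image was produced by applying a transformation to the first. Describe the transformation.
The second image is the first converted to grayscale.

All color is removed — every shape is now a shade of grey.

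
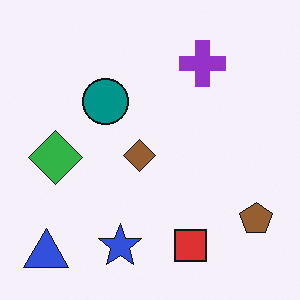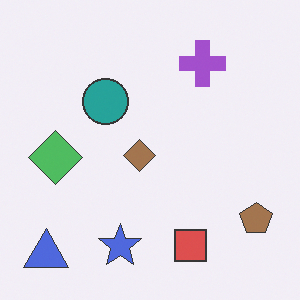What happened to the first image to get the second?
This is the original image given slightly reduced contrast.

Tones are pushed toward mid-grey across the whole image — a global contrast change.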